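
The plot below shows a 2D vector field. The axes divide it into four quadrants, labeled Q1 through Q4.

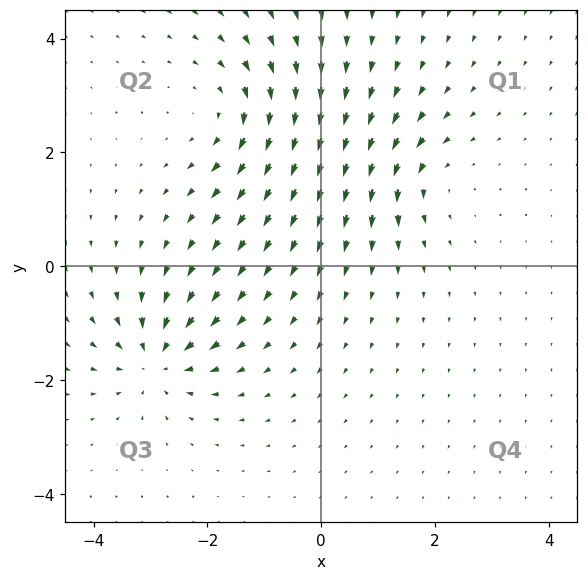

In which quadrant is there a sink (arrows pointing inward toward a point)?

Q3

The sink sits at approximately (-2.9, -1.6), which lies in quadrant Q3. The divergence there is about -6, negative as expected for a sink.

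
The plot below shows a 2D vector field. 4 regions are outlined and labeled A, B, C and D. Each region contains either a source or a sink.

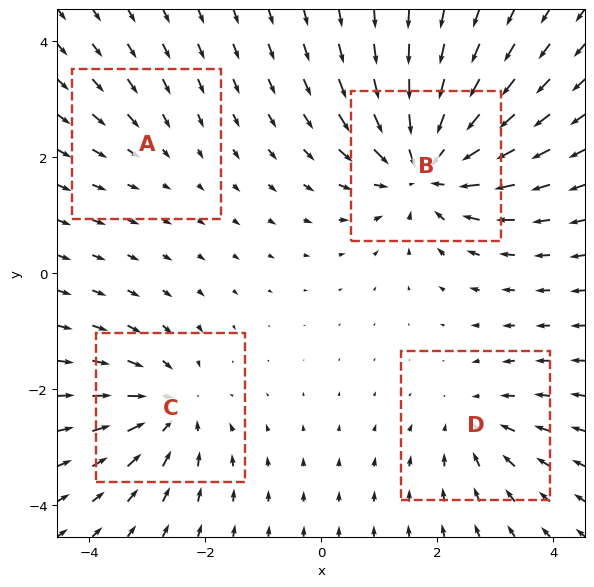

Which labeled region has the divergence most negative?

B

Divergence at each region's feature centre — A: about -2, B: about -7, C: about -5, D: about -3. Region B is most negative.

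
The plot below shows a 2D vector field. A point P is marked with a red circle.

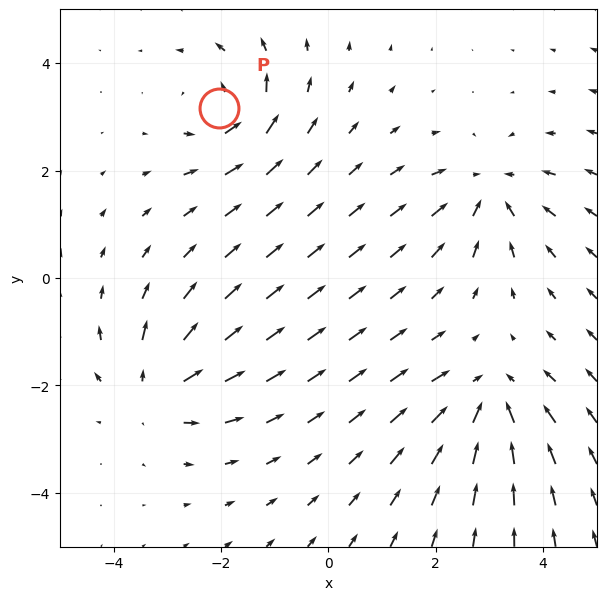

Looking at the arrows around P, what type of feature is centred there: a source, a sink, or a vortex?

vortex

At P (-2.0, 3.2) the arrows circulate counterclockwise. Divergence ≈0, curl about +5 — near-zero divergence with nonzero curl is a vortex.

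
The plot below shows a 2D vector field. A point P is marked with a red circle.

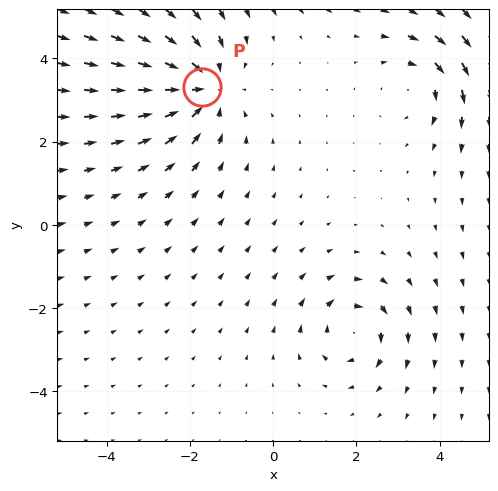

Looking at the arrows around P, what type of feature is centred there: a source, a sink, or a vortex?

At P (-1.7, 3.3) the arrows converge inward. Divergence about -4, curl ≈0 — negative divergence with near-zero curl is a sink.

sink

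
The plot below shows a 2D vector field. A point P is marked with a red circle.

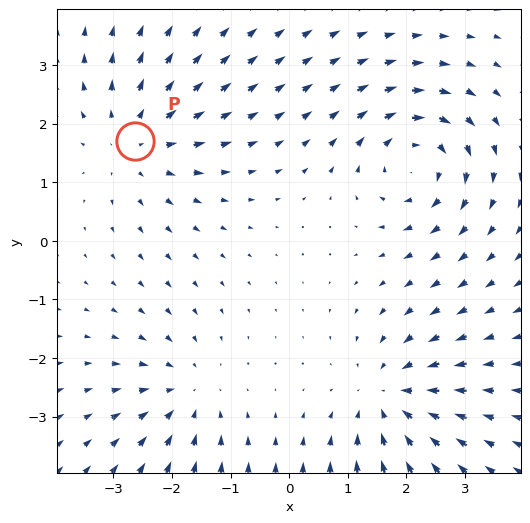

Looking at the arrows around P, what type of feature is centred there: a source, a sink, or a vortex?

At P (-2.6, 1.7) the arrows spread outward. Divergence about +3, curl ≈0 — positive divergence with near-zero curl is a source.

source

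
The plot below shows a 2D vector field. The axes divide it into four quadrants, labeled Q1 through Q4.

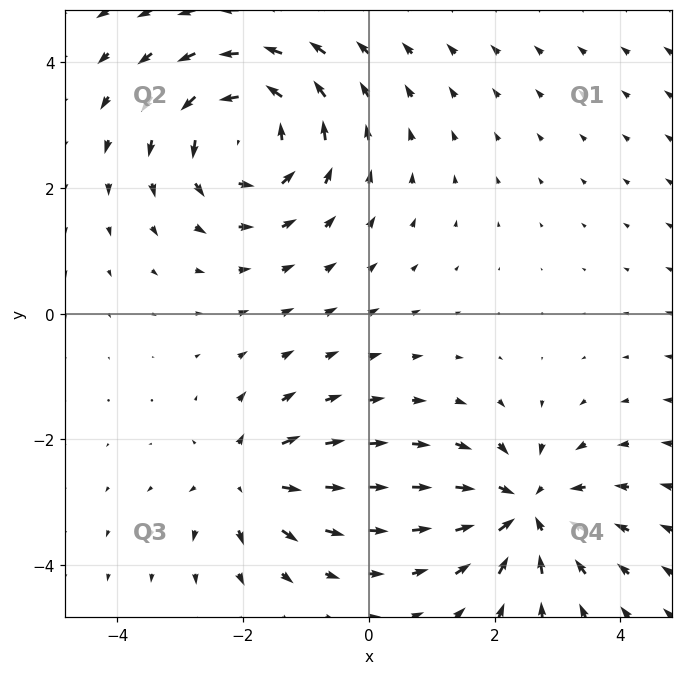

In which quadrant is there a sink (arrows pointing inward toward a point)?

Q4

The sink sits at approximately (2.5, -3.1), which lies in quadrant Q4. The divergence there is about -5, negative as expected for a sink.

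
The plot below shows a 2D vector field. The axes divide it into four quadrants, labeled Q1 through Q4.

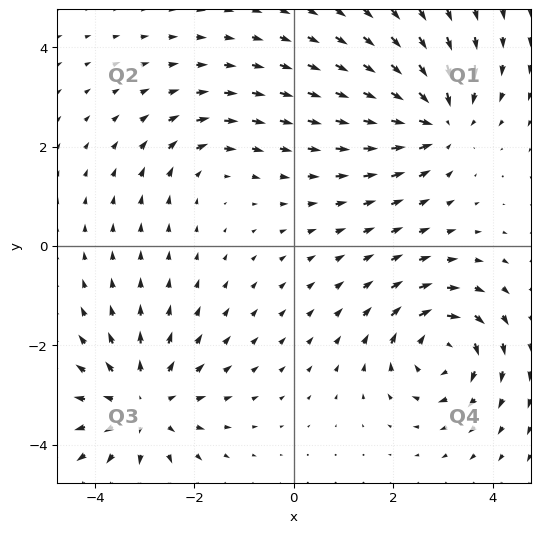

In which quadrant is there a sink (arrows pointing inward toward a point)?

The sink sits at approximately (2.9, 2.5), which lies in quadrant Q1. The divergence there is about -5, negative as expected for a sink.

Q1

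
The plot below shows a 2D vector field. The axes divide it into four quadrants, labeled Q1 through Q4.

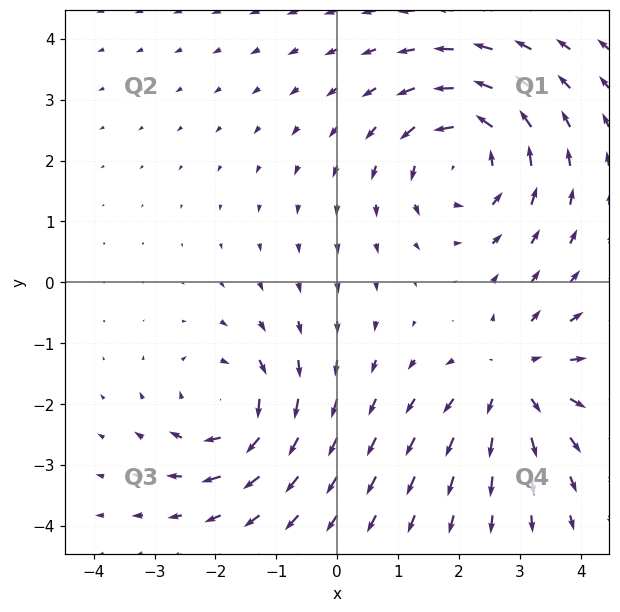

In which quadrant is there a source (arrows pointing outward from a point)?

The source sits at approximately (2.9, -1.6), which lies in quadrant Q4. The divergence there is about +3, positive as expected for a source.

Q4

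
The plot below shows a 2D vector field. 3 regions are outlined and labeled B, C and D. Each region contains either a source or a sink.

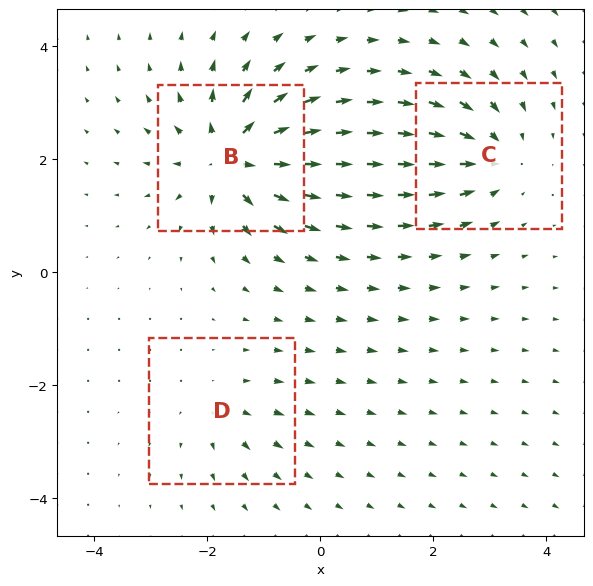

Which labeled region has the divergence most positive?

B

Divergence at each region's feature centre — B: about +6, C: about -4, D: about +2. Region B is most positive.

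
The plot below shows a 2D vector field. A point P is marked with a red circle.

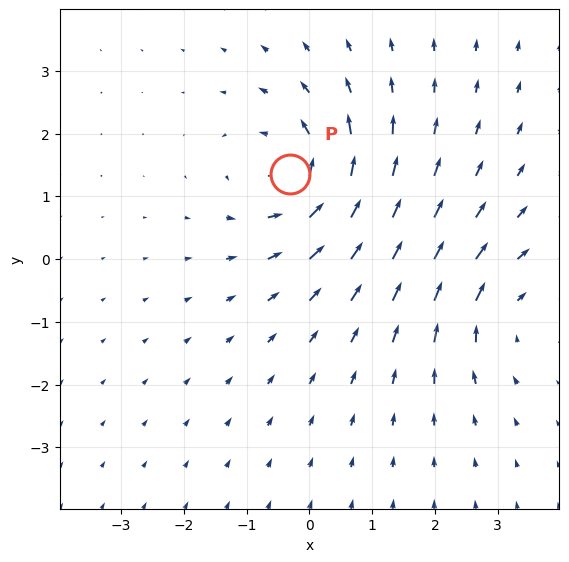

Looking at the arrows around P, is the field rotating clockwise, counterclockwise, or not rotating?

Near P at (-0.3, 1.4) the arrows circulate counterclockwise. The curl (z-component) there is about +5; positive curl means counterclockwise rotation.

counterclockwise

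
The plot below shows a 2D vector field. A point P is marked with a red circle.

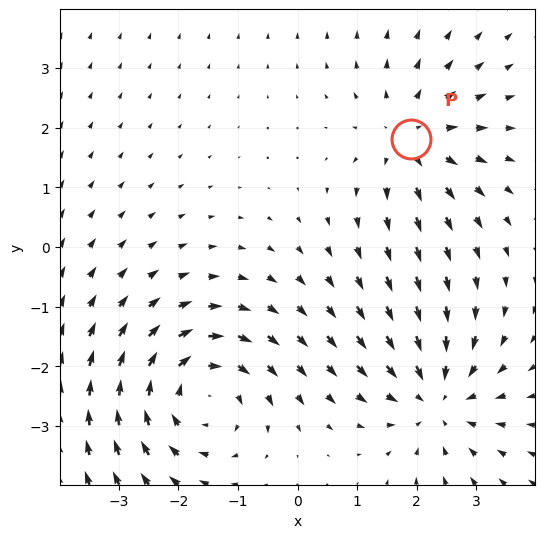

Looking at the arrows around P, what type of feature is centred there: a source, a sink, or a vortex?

source

At P (1.9, 1.8) the arrows spread outward. Divergence about +4, curl ≈0 — positive divergence with near-zero curl is a source.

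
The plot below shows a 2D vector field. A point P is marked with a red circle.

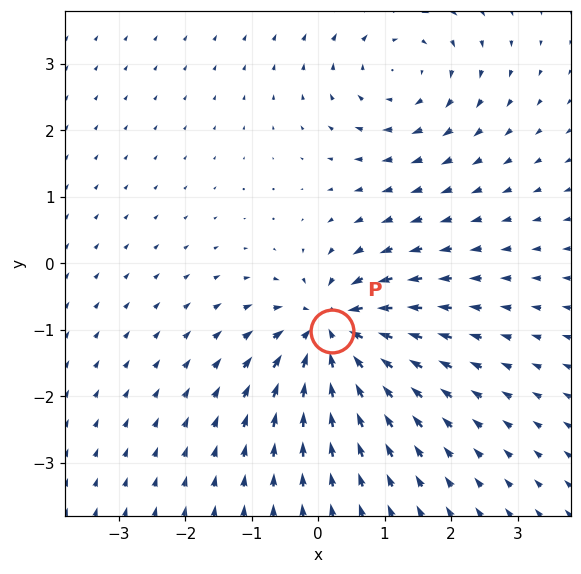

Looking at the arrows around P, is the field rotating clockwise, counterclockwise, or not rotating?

not rotating

Near P at (0.2, -1.0) the arrows show no circulation. The curl there is ≈0.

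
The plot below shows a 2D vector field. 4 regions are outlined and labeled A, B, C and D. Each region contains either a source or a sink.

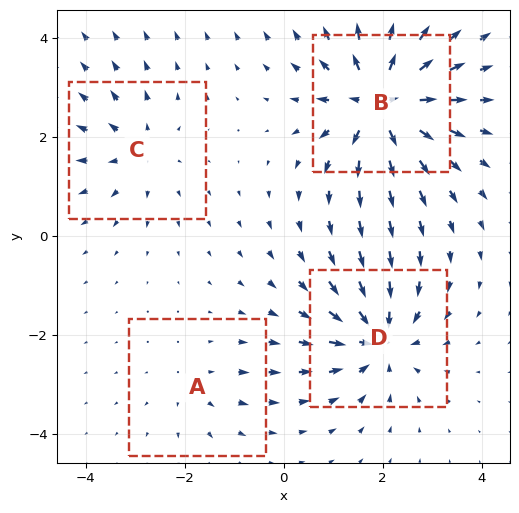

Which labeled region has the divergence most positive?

B

Divergence at each region's feature centre — A: about +2, B: about +8, C: about +4, D: about -6. Region B is most positive.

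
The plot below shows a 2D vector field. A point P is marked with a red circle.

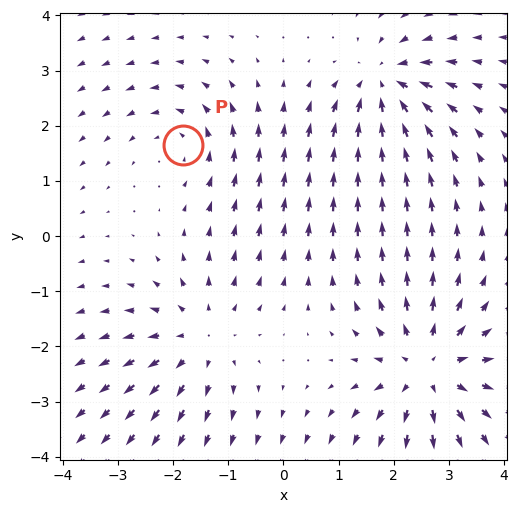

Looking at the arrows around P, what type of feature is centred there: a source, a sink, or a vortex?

vortex

At P (-1.8, 1.7) the arrows circulate counterclockwise. Divergence ≈0, curl about +3 — near-zero divergence with nonzero curl is a vortex.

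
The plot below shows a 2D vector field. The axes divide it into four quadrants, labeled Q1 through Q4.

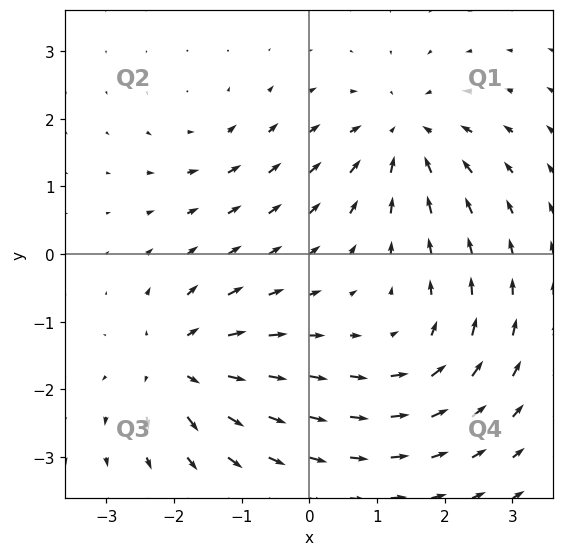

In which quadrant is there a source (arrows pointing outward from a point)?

The source sits at approximately (-1.9, -1.6), which lies in quadrant Q3. The divergence there is about +6, positive as expected for a source.

Q3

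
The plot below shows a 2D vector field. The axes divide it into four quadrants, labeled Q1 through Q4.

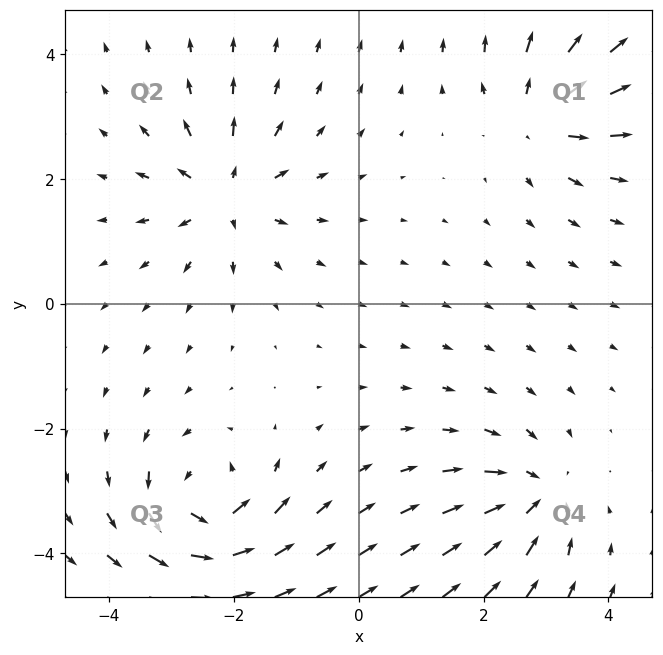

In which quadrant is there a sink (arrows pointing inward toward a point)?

The sink sits at approximately (2.8, -3.1), which lies in quadrant Q4. The divergence there is about -4, negative as expected for a sink.

Q4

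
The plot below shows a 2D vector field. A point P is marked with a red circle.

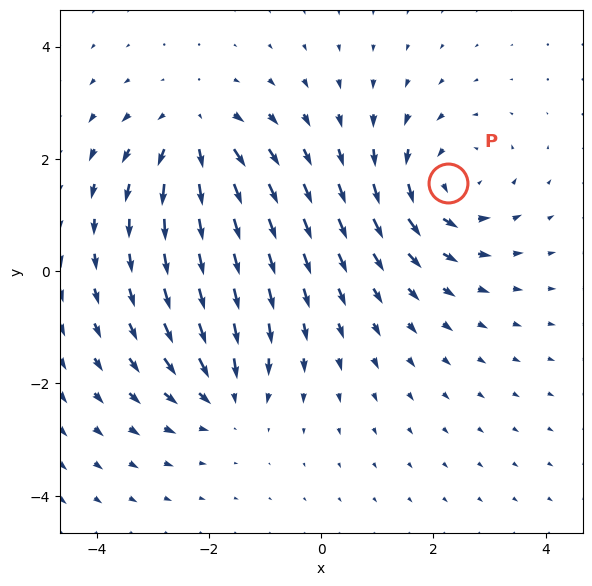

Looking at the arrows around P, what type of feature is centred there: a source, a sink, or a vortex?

At P (2.3, 1.6) the arrows circulate counterclockwise. Divergence ≈0, curl about +4 — near-zero divergence with nonzero curl is a vortex.

vortex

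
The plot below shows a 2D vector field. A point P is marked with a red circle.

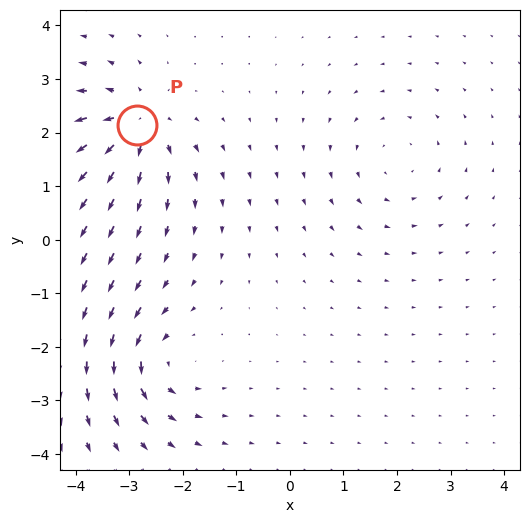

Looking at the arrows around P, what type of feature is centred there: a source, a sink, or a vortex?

source

At P (-2.9, 2.1) the arrows spread outward. Divergence about +7, curl ≈0 — positive divergence with near-zero curl is a source.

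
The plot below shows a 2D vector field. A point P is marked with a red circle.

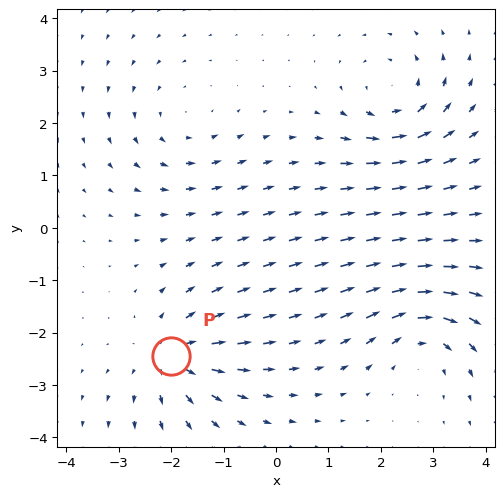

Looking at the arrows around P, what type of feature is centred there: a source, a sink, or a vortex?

At P (-2.0, -2.4) the arrows spread outward. Divergence about +6, curl ≈0 — positive divergence with near-zero curl is a source.

source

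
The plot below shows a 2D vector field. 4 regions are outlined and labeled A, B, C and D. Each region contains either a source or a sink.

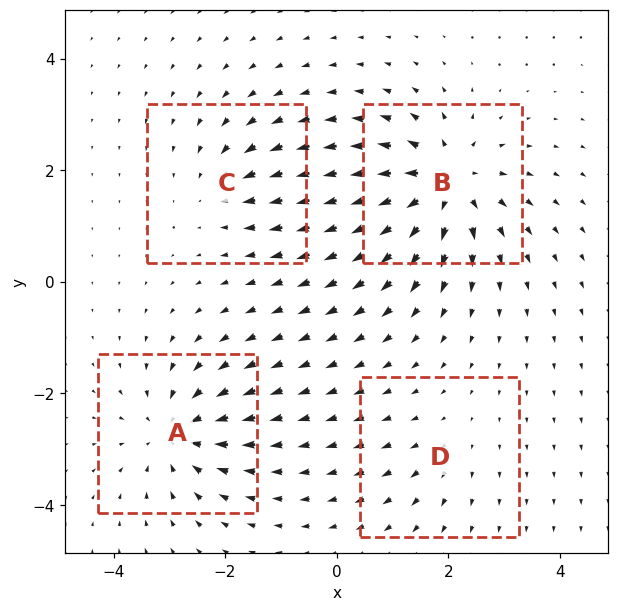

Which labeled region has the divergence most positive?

B

Divergence at each region's feature centre — A: about -6, B: about +7, C: about -3, D: about +2. Region B is most positive.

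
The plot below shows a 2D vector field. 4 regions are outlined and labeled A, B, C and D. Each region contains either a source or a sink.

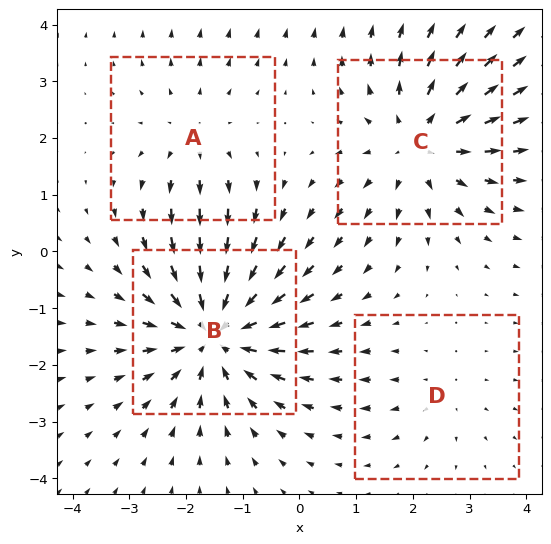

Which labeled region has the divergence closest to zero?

Divergence at each region's feature centre — A: about +3, B: about -6, C: about +4, D: about +2. Region D is closest to zero.

D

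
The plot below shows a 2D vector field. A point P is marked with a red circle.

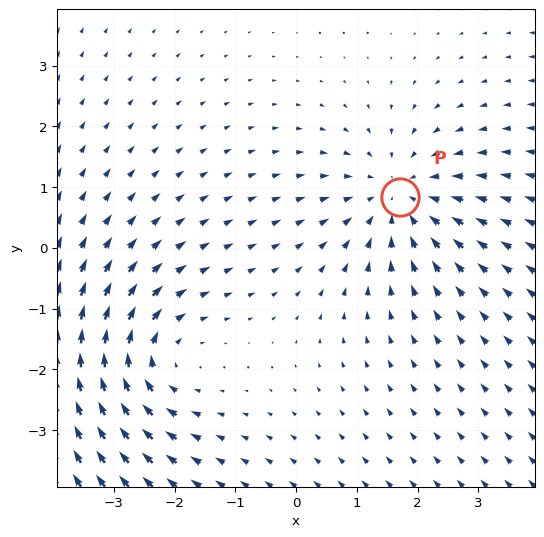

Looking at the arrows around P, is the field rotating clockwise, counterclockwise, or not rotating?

Near P at (1.7, 0.8) the arrows show no circulation. The curl there is ≈0.

not rotating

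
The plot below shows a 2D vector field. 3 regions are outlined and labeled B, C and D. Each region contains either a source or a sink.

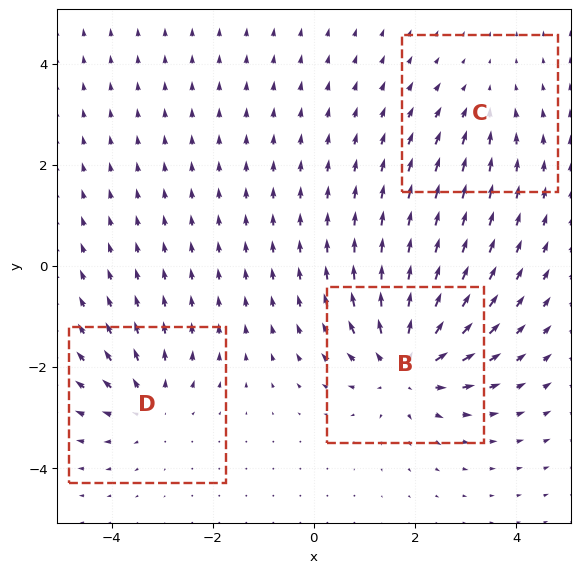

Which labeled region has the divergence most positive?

Divergence at each region's feature centre — B: about +5, C: about -2, D: about +3. Region B is most positive.

B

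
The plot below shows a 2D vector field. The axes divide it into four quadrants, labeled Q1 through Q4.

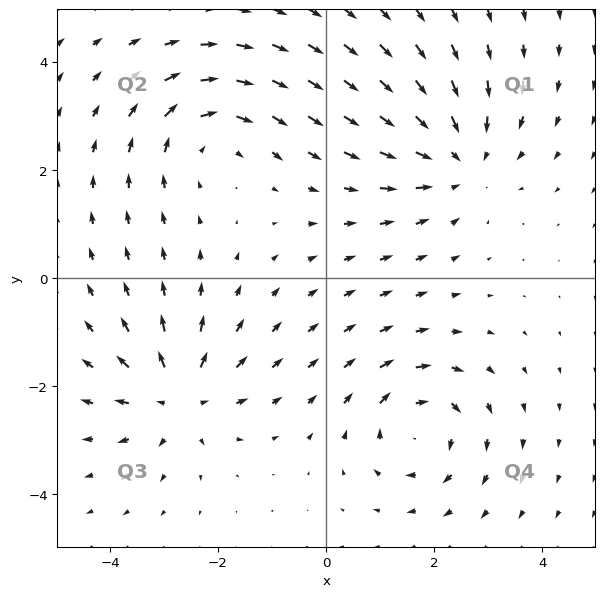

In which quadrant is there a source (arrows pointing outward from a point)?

Q3

The source sits at approximately (-2.7, -2.2), which lies in quadrant Q3. The divergence there is about +5, positive as expected for a source.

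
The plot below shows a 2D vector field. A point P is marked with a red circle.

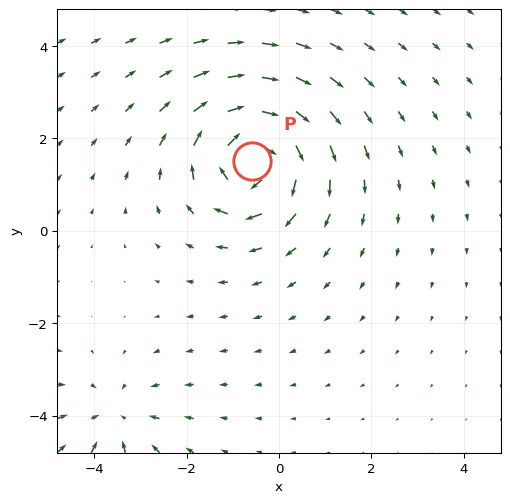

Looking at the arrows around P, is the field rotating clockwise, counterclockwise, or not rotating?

Near P at (-0.6, 1.5) the arrows circulate clockwise. The curl (z-component) there is about -6; negative curl means clockwise rotation.

clockwise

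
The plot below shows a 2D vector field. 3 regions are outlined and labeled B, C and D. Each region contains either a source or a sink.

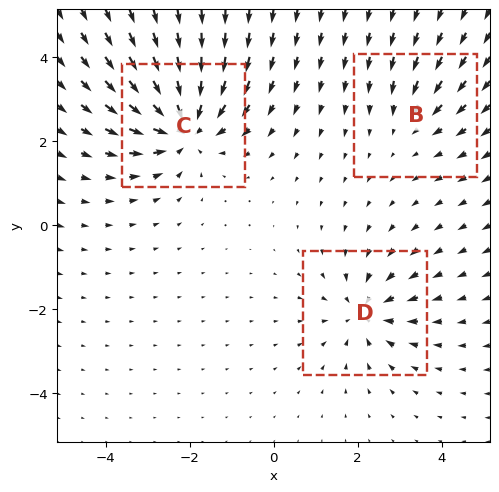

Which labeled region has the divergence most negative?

C

Divergence at each region's feature centre — B: about -2, C: about -5, D: about -4. Region C is most negative.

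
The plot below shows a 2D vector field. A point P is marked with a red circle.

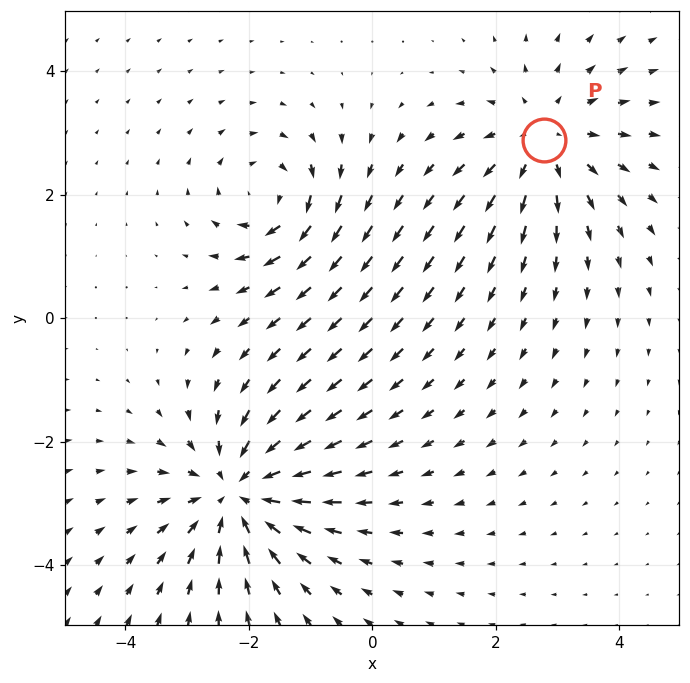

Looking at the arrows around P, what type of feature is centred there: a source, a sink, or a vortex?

At P (2.8, 2.9) the arrows spread outward. Divergence about +3, curl ≈0 — positive divergence with near-zero curl is a source.

source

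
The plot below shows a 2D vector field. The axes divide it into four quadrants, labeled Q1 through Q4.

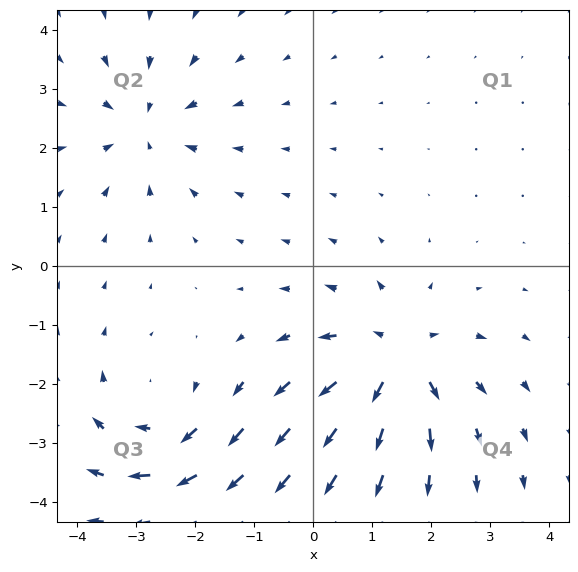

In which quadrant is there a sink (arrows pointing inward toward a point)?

The sink sits at approximately (-2.8, 2.4), which lies in quadrant Q2. The divergence there is about -3, negative as expected for a sink.

Q2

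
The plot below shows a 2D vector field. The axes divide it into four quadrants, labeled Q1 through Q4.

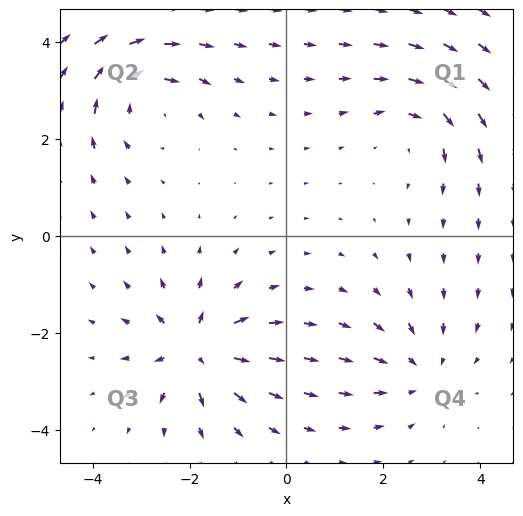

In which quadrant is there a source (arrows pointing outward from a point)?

The source sits at approximately (-1.9, -2.3), which lies in quadrant Q3. The divergence there is about +5, positive as expected for a source.

Q3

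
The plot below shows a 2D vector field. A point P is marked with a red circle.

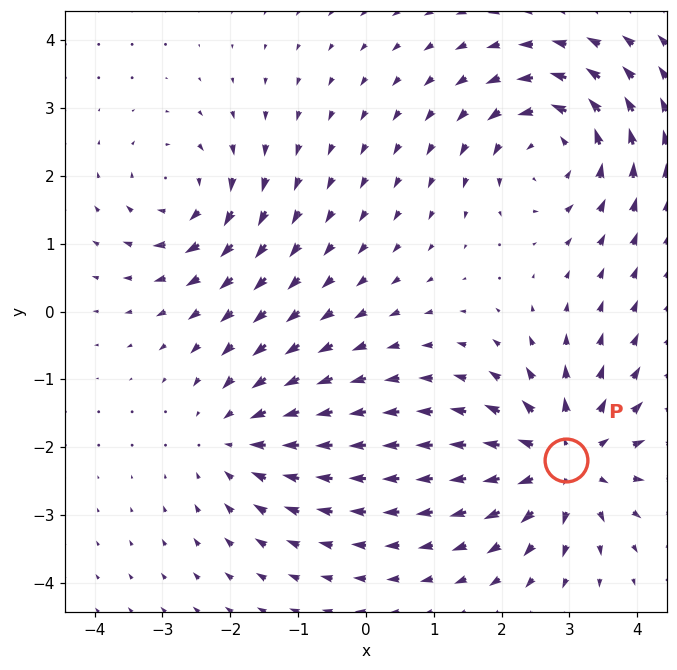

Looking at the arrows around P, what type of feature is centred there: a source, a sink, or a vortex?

source

At P (2.9, -2.2) the arrows spread outward. Divergence about +6, curl ≈0 — positive divergence with near-zero curl is a source.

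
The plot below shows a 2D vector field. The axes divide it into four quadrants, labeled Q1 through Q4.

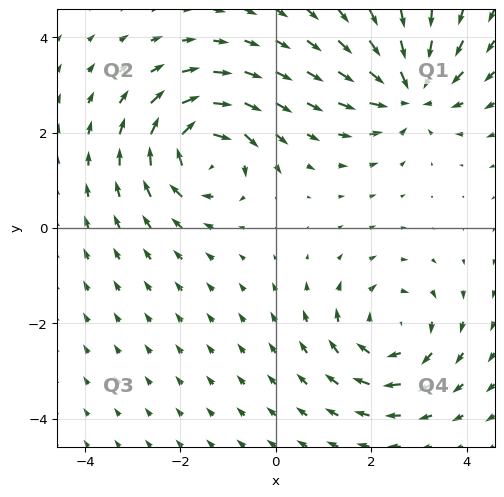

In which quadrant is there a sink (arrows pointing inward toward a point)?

The sink sits at approximately (2.8, 2.9), which lies in quadrant Q1. The divergence there is about -5, negative as expected for a sink.

Q1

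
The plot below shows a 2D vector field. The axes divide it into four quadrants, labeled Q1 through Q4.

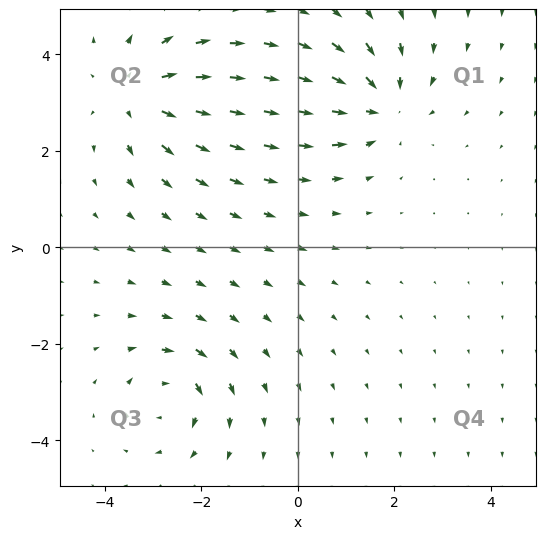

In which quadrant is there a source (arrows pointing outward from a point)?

Q2

The source sits at approximately (-3.3, 3.2), which lies in quadrant Q2. The divergence there is about +4, positive as expected for a source.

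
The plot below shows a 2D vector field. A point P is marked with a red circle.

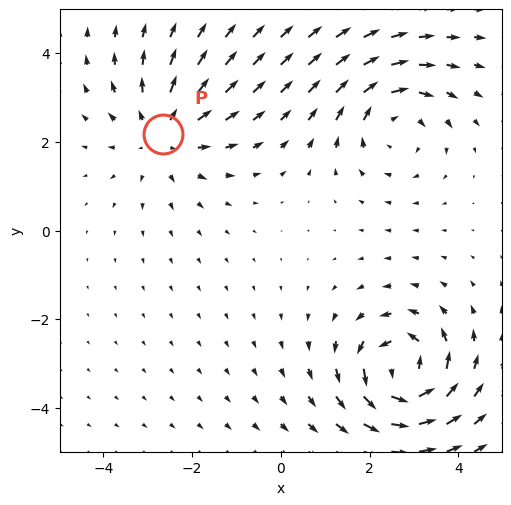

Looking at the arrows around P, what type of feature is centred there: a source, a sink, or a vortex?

At P (-2.7, 2.2) the arrows spread outward. Divergence about +3, curl ≈0 — positive divergence with near-zero curl is a source.

source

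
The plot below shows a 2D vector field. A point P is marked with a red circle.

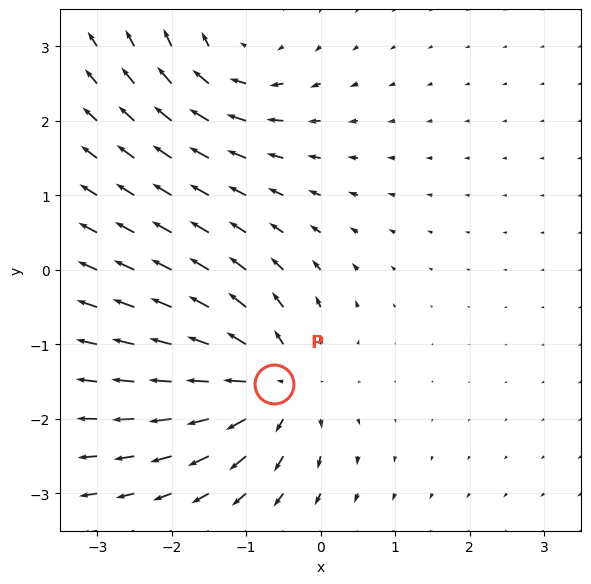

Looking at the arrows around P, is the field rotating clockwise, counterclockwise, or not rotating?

Near P at (-0.6, -1.5) the arrows show no circulation. The curl there is ≈0.

not rotating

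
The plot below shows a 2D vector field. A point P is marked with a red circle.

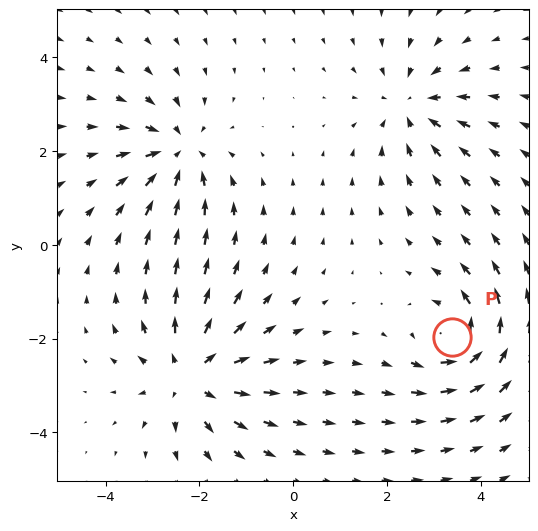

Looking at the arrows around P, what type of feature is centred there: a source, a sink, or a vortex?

At P (3.4, -2.0) the arrows circulate counterclockwise. Divergence ≈0, curl about +5 — near-zero divergence with nonzero curl is a vortex.

vortex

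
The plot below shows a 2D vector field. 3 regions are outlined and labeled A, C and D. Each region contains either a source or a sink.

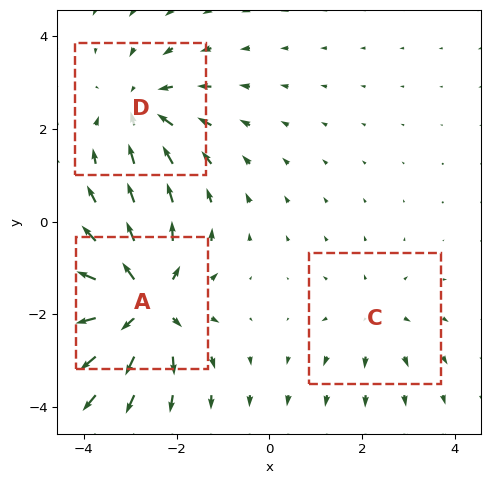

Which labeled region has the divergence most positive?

A

Divergence at each region's feature centre — A: about +5, C: about +2, D: about -3. Region A is most positive.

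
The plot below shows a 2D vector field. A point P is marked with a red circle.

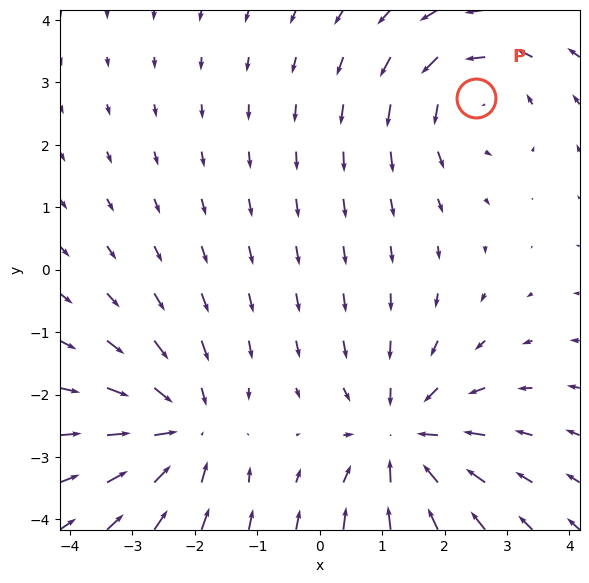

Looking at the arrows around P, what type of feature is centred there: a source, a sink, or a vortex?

At P (2.5, 2.8) the arrows circulate counterclockwise. Divergence ≈0, curl about +3 — near-zero divergence with nonzero curl is a vortex.

vortex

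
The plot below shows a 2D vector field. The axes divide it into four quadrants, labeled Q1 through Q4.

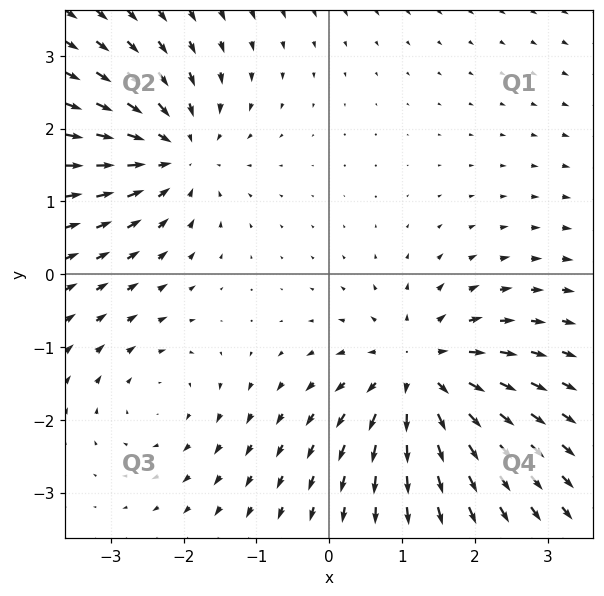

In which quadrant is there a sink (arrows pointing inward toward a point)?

The sink sits at approximately (-2.1, 1.7), which lies in quadrant Q2. The divergence there is about -4, negative as expected for a sink.

Q2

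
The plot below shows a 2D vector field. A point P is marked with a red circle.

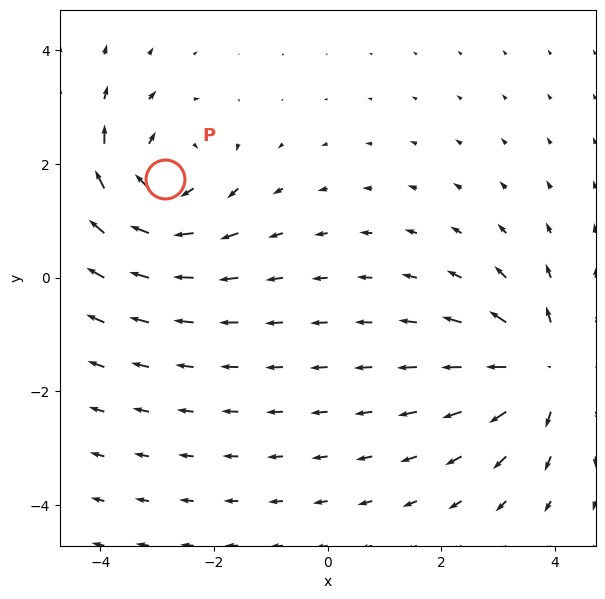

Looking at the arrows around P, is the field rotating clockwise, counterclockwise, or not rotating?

Near P at (-2.9, 1.7) the arrows circulate clockwise. The curl (z-component) there is about -5; negative curl means clockwise rotation.

clockwise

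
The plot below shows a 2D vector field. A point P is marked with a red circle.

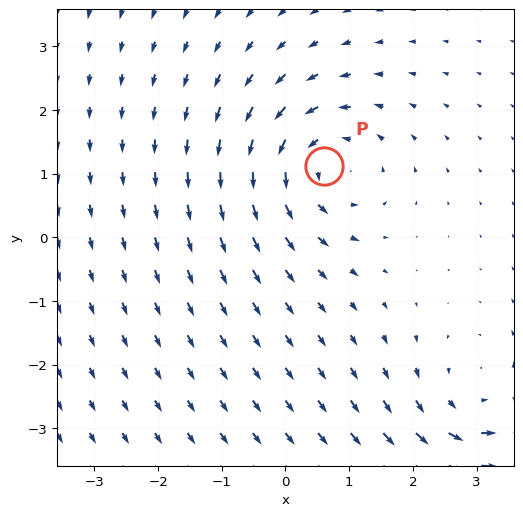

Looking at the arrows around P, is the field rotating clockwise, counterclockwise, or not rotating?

counterclockwise

Near P at (0.6, 1.1) the arrows circulate counterclockwise. The curl (z-component) there is about +4; positive curl means counterclockwise rotation.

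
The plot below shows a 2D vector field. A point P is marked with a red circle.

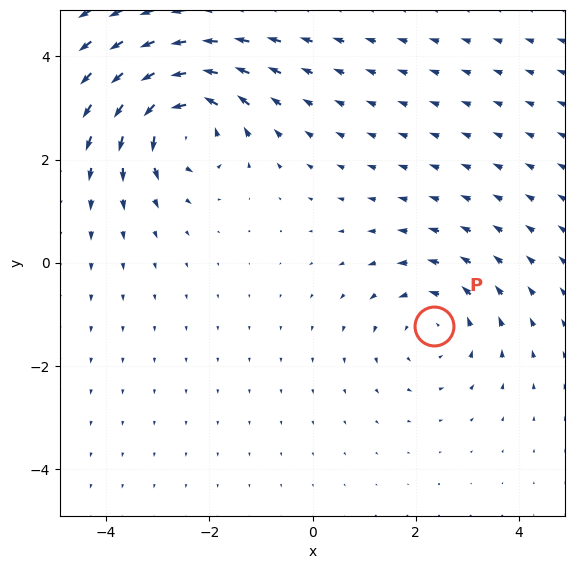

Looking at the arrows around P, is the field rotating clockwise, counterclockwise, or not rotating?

Near P at (2.3, -1.2) the arrows circulate counterclockwise. The curl (z-component) there is about +3; positive curl means counterclockwise rotation.

counterclockwise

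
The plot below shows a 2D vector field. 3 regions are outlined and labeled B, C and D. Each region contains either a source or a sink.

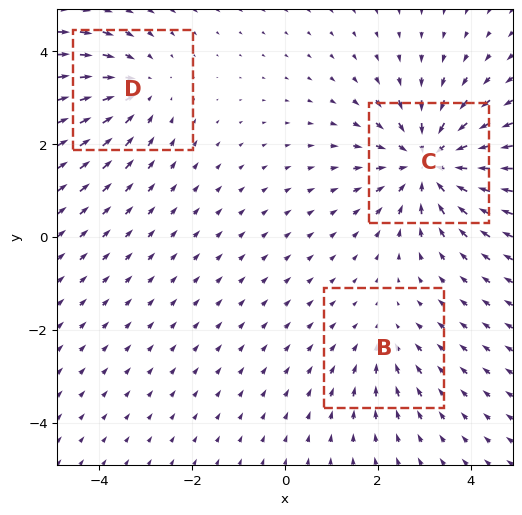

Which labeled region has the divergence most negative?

C

Divergence at each region's feature centre — B: about -2, C: about -5, D: about -3. Region C is most negative.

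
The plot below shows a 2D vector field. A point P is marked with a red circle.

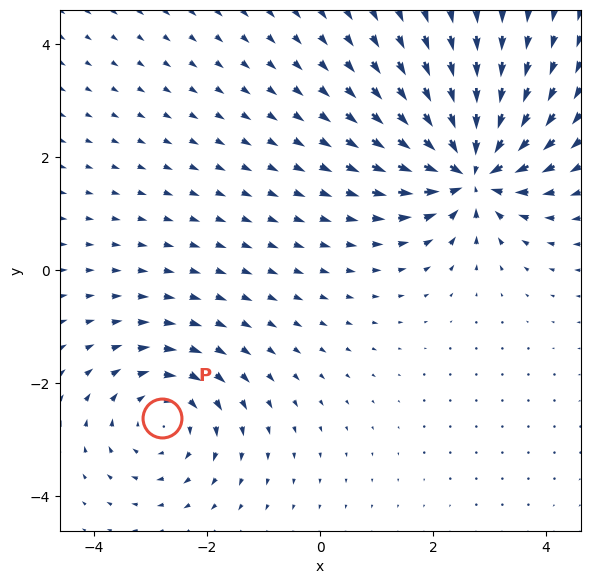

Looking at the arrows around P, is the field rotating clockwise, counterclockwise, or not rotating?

Near P at (-2.8, -2.6) the arrows circulate clockwise. The curl (z-component) there is about -3; negative curl means clockwise rotation.

clockwise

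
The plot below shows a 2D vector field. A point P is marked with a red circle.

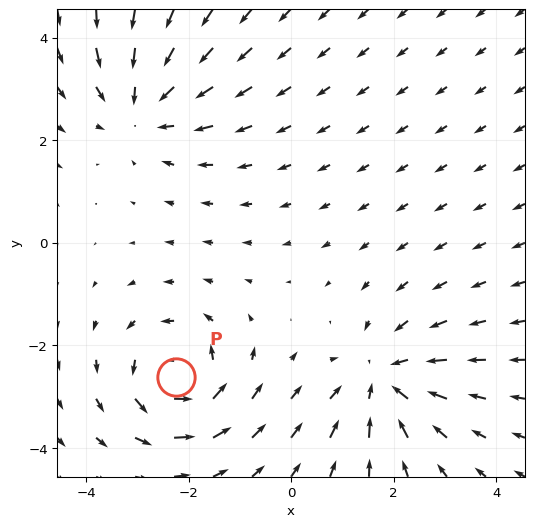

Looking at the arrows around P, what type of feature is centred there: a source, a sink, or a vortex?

At P (-2.2, -2.6) the arrows circulate counterclockwise. Divergence ≈0, curl about +5 — near-zero divergence with nonzero curl is a vortex.

vortex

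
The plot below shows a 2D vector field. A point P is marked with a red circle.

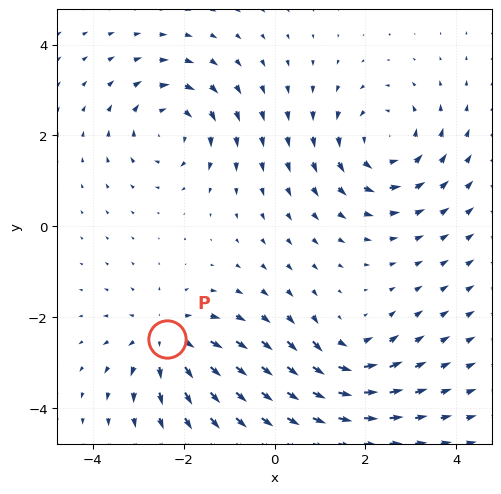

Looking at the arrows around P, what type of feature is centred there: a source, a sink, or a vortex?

At P (-2.4, -2.5) the arrows spread outward. Divergence about +4, curl ≈0 — positive divergence with near-zero curl is a source.

source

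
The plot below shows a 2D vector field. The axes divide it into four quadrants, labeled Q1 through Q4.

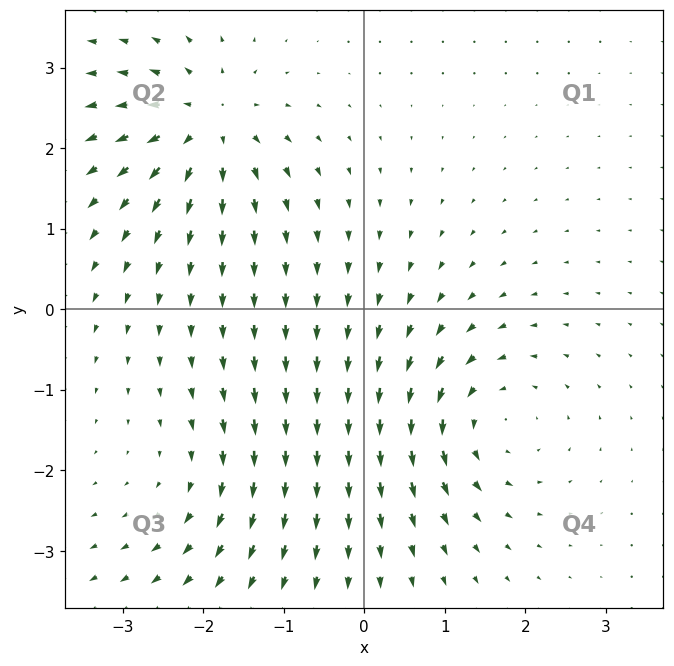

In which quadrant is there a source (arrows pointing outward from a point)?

The source sits at approximately (-1.9, 2.3), which lies in quadrant Q2. The divergence there is about +7, positive as expected for a source.

Q2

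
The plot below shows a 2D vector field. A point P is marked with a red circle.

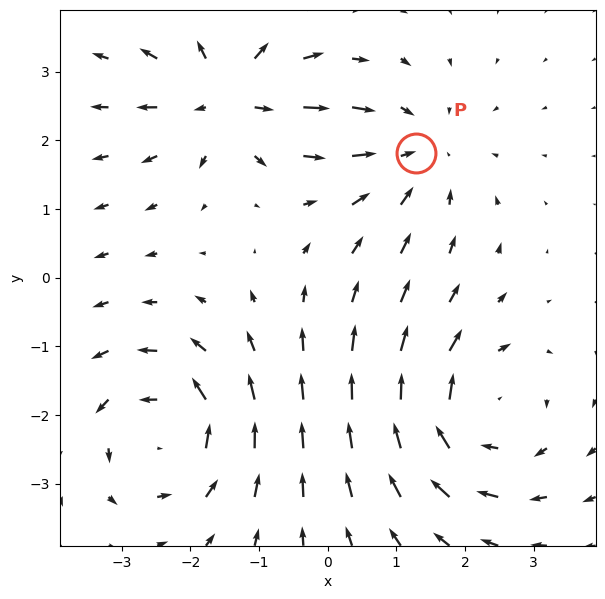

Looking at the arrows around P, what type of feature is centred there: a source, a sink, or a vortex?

At P (1.3, 1.8) the arrows converge inward. Divergence about -3, curl ≈0 — negative divergence with near-zero curl is a sink.

sink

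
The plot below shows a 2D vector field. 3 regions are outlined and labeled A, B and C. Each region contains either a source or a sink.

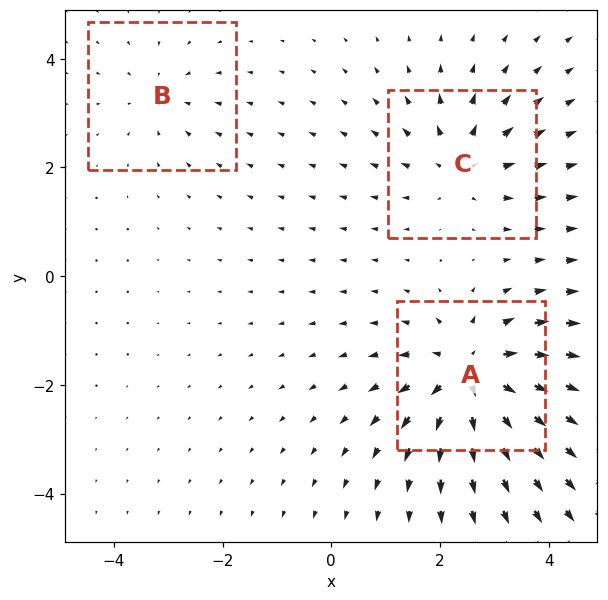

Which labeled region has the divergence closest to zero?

B

Divergence at each region's feature centre — A: about +6, B: about -2, C: about +4. Region B is closest to zero.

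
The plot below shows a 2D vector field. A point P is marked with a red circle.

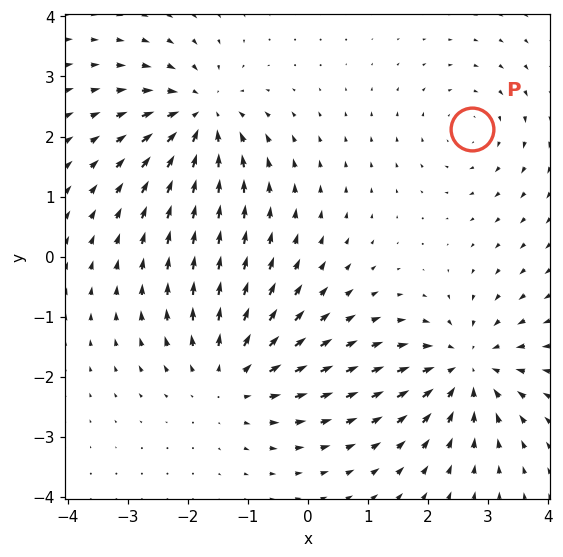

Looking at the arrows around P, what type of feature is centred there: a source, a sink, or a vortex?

At P (2.7, 2.1) the arrows circulate clockwise. Divergence ≈0, curl about -3 — near-zero divergence with nonzero curl is a vortex.

vortex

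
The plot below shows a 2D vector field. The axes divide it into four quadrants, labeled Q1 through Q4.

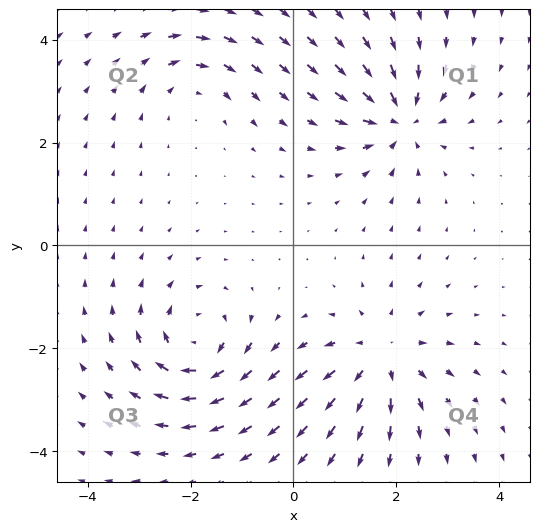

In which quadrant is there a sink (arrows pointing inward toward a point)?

Q1

The sink sits at approximately (2.1, 2.5), which lies in quadrant Q1. The divergence there is about -6, negative as expected for a sink.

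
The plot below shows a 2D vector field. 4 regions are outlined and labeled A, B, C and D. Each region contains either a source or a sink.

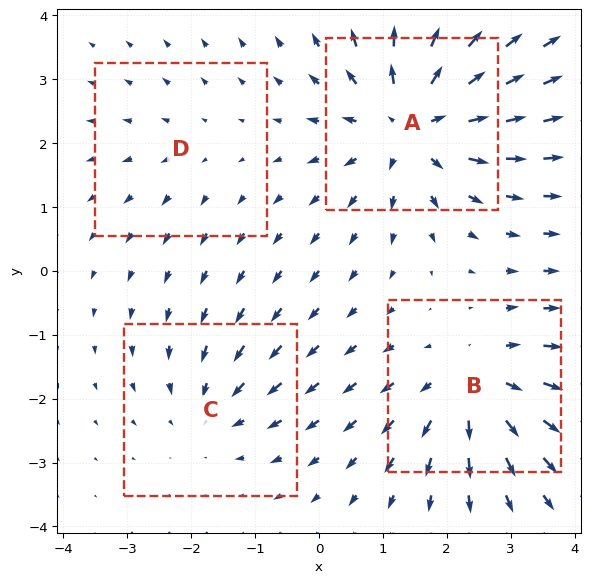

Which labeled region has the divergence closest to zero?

Divergence at each region's feature centre — A: about +7, B: about +5, C: about -3, D: about +2. Region D is closest to zero.

D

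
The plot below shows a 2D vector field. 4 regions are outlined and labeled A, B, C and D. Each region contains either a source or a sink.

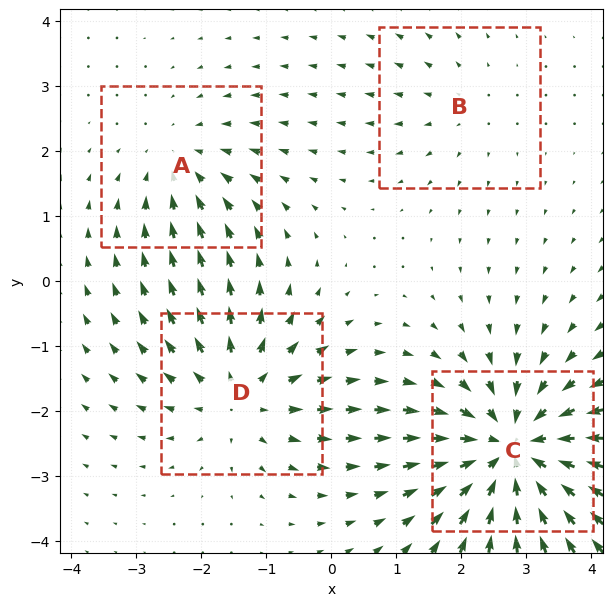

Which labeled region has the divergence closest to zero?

B

Divergence at each region's feature centre — A: about -3, B: about +2, C: about -7, D: about +5. Region B is closest to zero.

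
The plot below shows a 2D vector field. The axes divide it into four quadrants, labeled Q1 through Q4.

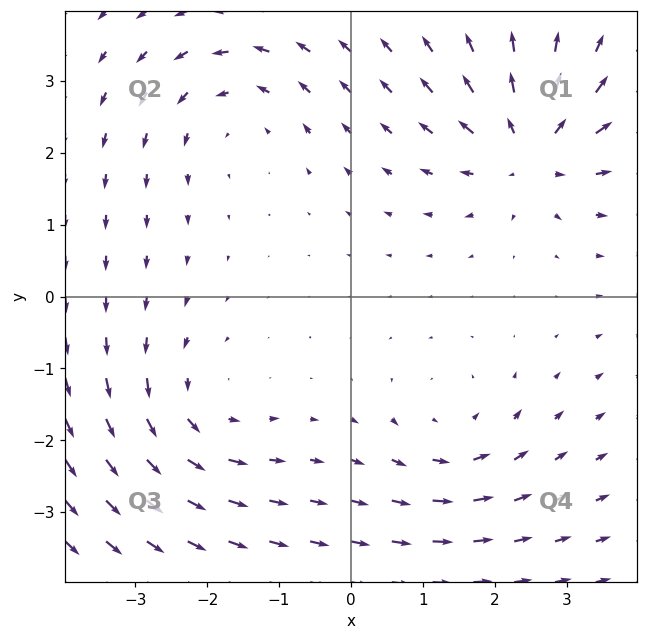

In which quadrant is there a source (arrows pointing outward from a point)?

Q1

The source sits at approximately (2.5, 2.0), which lies in quadrant Q1. The divergence there is about +7, positive as expected for a source.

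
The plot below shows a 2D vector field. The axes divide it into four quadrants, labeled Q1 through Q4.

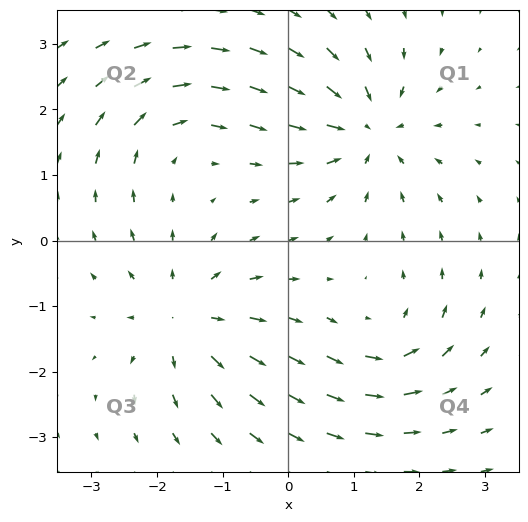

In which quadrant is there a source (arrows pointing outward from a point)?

Q3

The source sits at approximately (-1.6, -1.2), which lies in quadrant Q3. The divergence there is about +5, positive as expected for a source.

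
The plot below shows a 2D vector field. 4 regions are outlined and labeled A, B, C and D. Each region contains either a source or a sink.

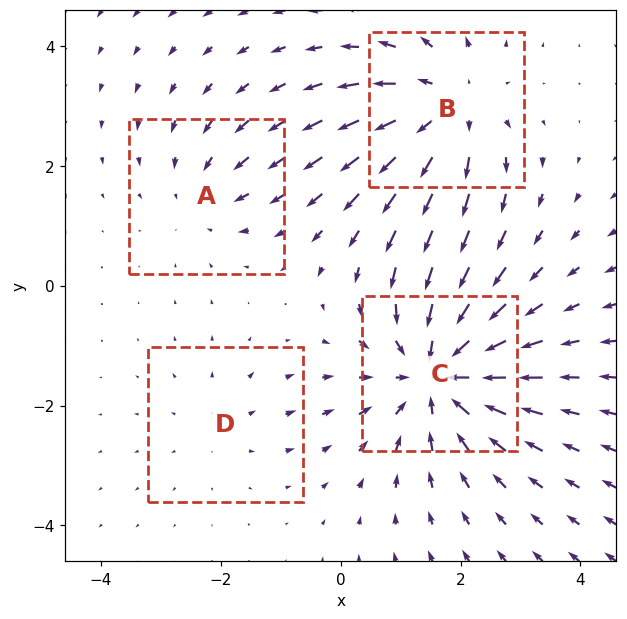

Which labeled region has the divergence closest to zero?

Divergence at each region's feature centre — A: about -3, B: about +4, C: about -6, D: about +2. Region D is closest to zero.

D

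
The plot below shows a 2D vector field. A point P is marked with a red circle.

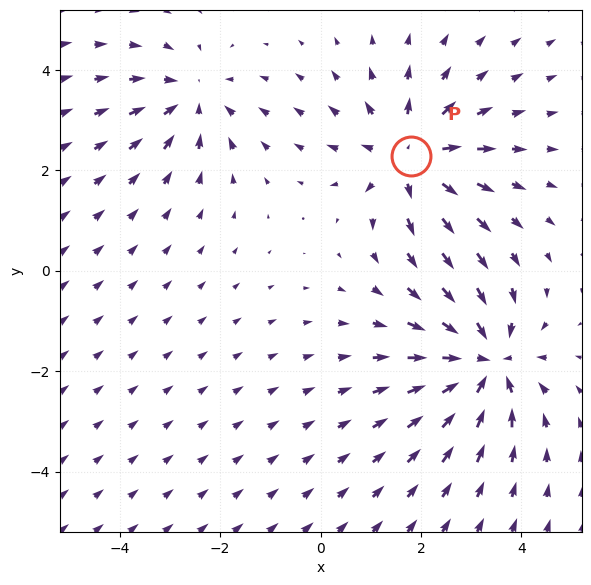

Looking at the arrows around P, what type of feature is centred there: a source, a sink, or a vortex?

At P (1.8, 2.3) the arrows spread outward. Divergence about +4, curl ≈0 — positive divergence with near-zero curl is a source.

source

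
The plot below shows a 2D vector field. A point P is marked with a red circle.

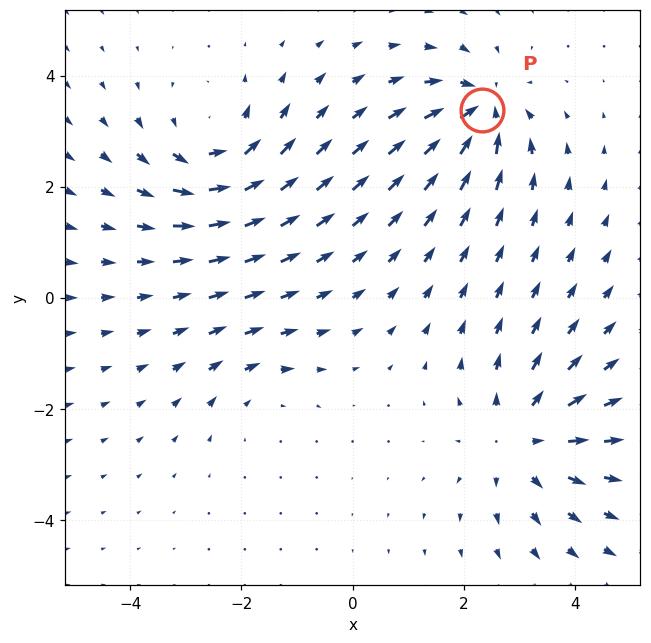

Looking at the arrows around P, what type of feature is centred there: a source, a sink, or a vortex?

sink

At P (2.3, 3.4) the arrows converge inward. Divergence about -6, curl ≈0 — negative divergence with near-zero curl is a sink.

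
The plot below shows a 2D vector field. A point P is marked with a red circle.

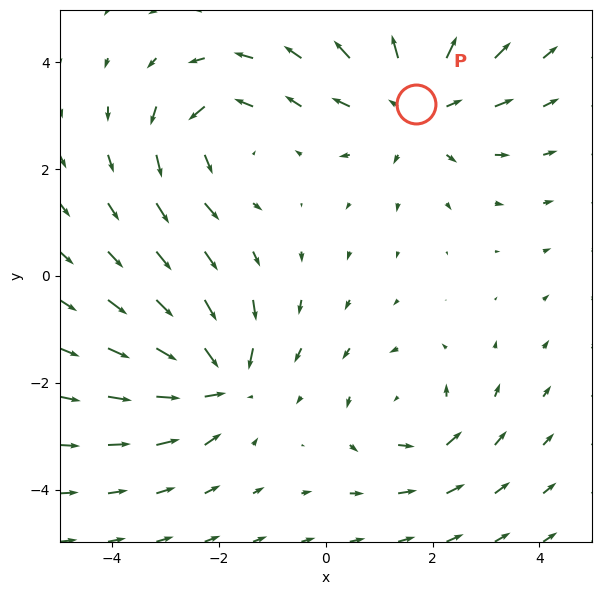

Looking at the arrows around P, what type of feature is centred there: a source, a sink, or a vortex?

At P (1.7, 3.2) the arrows spread outward. Divergence about +4, curl ≈0 — positive divergence with near-zero curl is a source.

source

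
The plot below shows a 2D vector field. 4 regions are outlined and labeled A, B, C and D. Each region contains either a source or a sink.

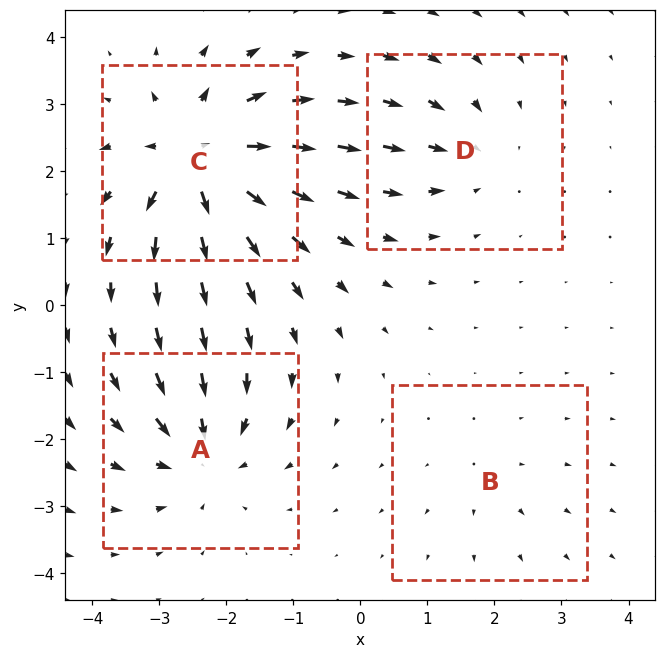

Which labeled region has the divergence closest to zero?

B

Divergence at each region's feature centre — A: about -6, B: about +2, C: about +8, D: about -4. Region B is closest to zero.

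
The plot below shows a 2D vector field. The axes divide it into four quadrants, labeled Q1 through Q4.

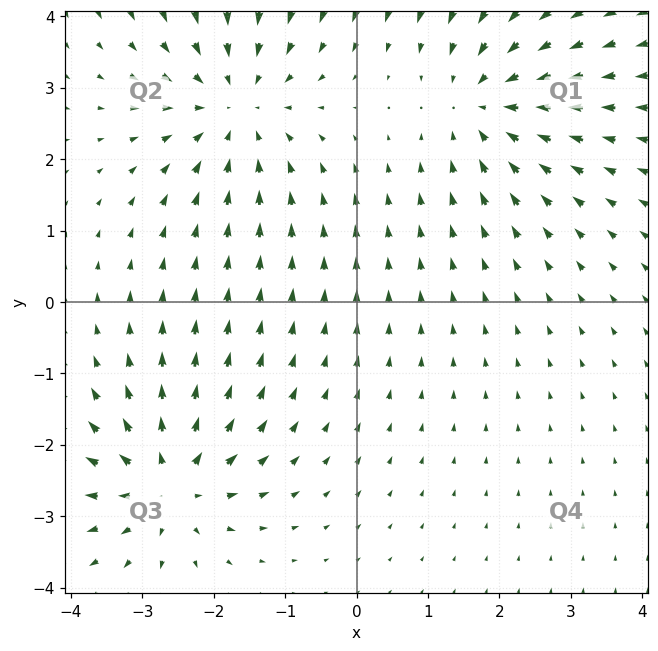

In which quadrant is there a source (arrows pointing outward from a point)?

The source sits at approximately (-2.6, -2.6), which lies in quadrant Q3. The divergence there is about +4, positive as expected for a source.

Q3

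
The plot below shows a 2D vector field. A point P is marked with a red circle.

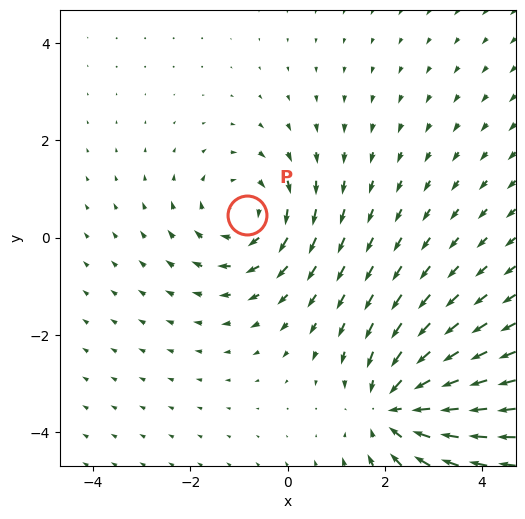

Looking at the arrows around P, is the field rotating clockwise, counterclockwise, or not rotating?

clockwise

Near P at (-0.8, 0.5) the arrows circulate clockwise. The curl (z-component) there is about -2; negative curl means clockwise rotation.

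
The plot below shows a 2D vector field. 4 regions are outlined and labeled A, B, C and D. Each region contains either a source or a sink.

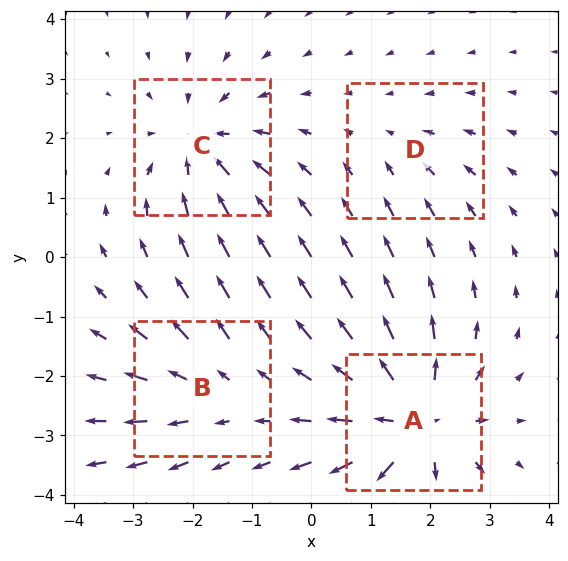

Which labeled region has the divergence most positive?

A

Divergence at each region's feature centre — A: about +7, B: about +3, C: about -5, D: about -2. Region A is most positive.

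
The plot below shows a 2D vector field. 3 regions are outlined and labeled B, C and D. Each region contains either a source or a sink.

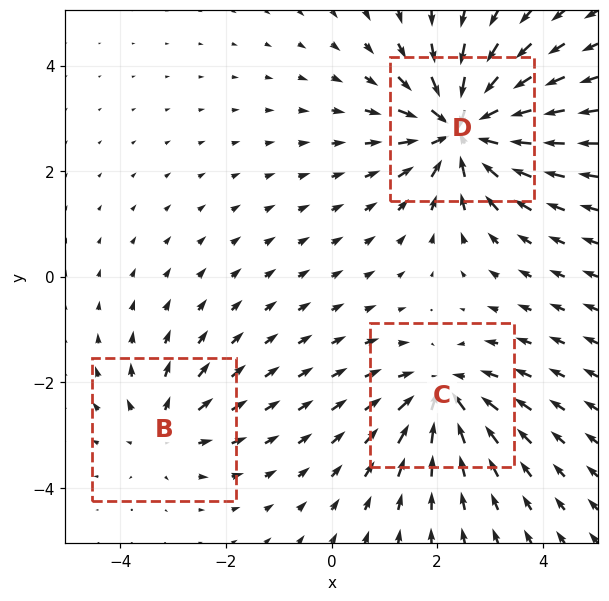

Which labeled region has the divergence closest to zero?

B

Divergence at each region's feature centre — B: about +2, C: about -3, D: about -5. Region B is closest to zero.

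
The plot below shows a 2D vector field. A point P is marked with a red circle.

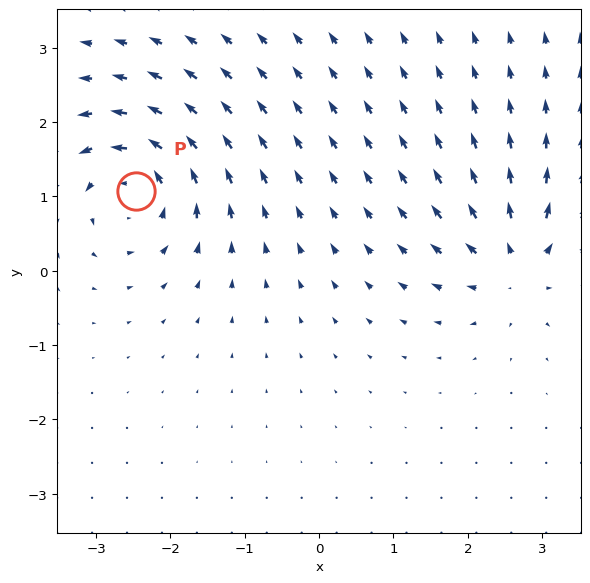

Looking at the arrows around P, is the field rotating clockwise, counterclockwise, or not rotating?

Near P at (-2.5, 1.1) the arrows circulate counterclockwise. The curl (z-component) there is about +6; positive curl means counterclockwise rotation.

counterclockwise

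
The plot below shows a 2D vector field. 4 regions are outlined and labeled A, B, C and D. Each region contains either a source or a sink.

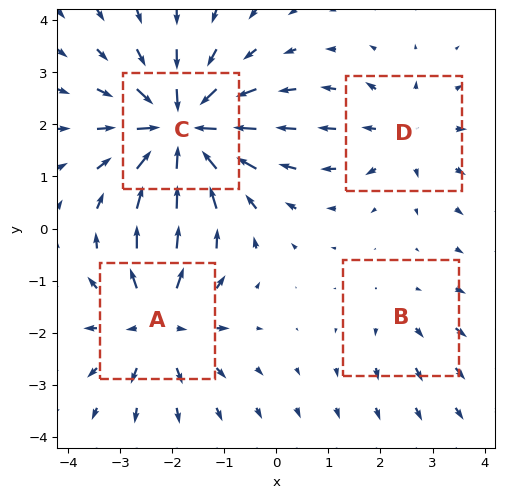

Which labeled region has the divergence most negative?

C

Divergence at each region's feature centre — A: about +5, B: about +2, C: about -8, D: about +3. Region C is most negative.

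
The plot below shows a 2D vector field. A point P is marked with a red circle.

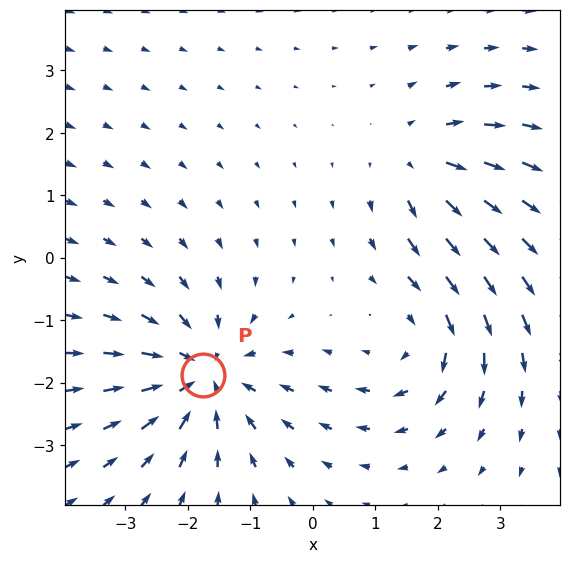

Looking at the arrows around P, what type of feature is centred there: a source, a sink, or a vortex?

sink

At P (-1.8, -1.9) the arrows converge inward. Divergence about -4, curl ≈0 — negative divergence with near-zero curl is a sink.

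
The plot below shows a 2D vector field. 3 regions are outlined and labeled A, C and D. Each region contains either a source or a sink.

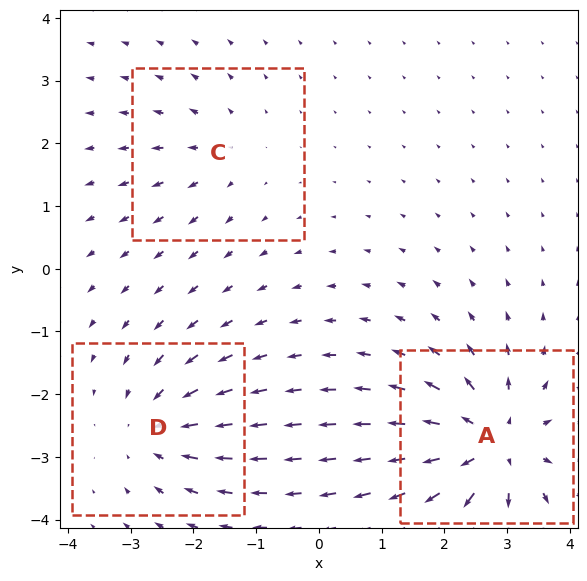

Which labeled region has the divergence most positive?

Divergence at each region's feature centre — A: about +6, C: about +2, D: about -4. Region A is most positive.

A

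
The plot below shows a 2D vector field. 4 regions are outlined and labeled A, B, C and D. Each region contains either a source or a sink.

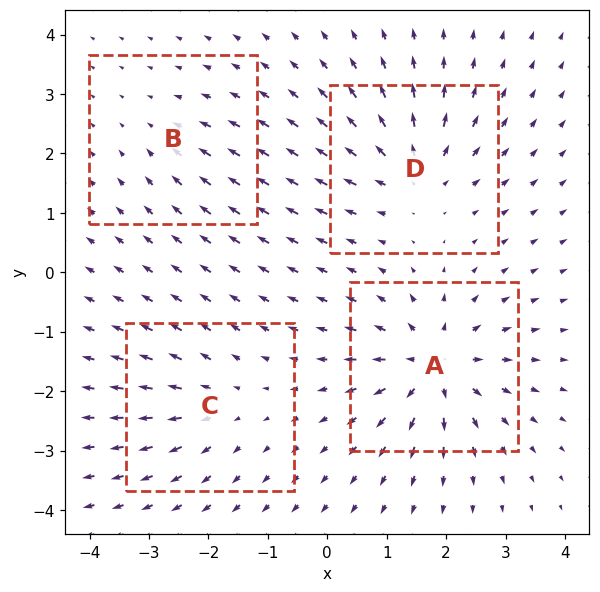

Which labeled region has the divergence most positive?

Divergence at each region's feature centre — A: about +8, B: about -3, C: about +4, D: about +6. Region A is most positive.

A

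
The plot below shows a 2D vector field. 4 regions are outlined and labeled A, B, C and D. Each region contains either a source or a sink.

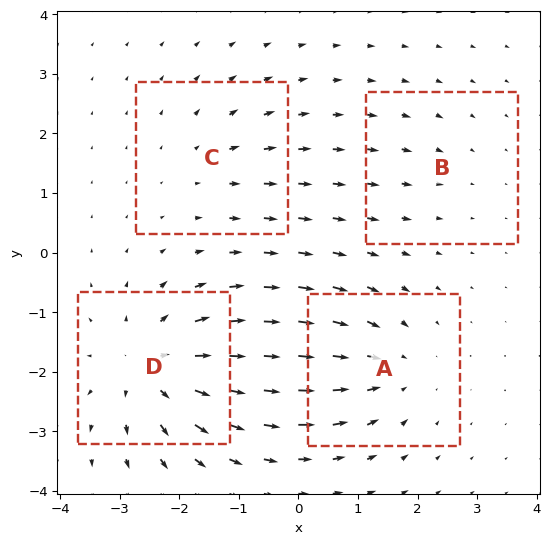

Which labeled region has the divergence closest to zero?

Divergence at each region's feature centre — A: about -5, B: about -2, C: about +3, D: about +7. Region B is closest to zero.

B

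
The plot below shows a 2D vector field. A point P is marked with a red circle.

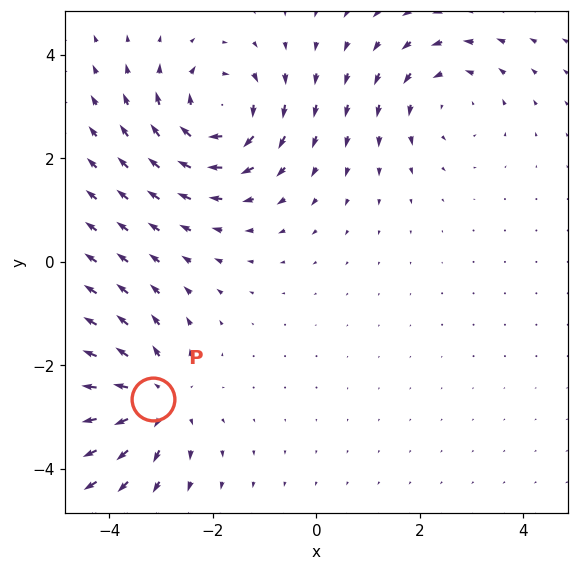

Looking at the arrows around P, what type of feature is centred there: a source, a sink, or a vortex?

At P (-3.2, -2.6) the arrows spread outward. Divergence about +4, curl ≈0 — positive divergence with near-zero curl is a source.

source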